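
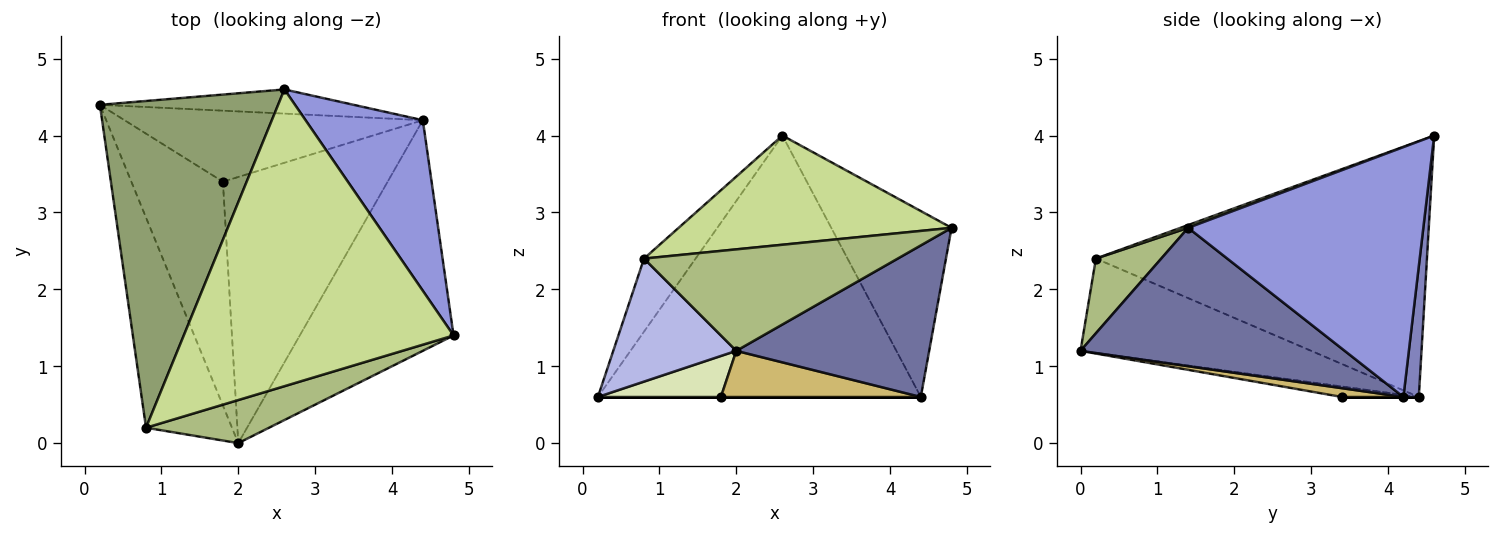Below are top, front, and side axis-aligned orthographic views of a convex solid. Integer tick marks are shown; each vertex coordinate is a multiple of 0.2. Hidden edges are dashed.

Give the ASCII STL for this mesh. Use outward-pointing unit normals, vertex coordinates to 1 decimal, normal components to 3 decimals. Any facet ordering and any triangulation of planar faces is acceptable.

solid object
 facet normal 0.601 -0.439 -0.668
  outer loop
   vertex 4.4 4.2 0.6
   vertex 4.8 1.4 2.8
   vertex 2.0 0.0 1.2
  endloop
 endfacet
 facet normal 0.047 0.995 -0.092
  outer loop
   vertex 4.4 4.2 0.6
   vertex 0.2 4.4 0.6
   vertex 2.6 4.6 4.0
  endloop
 endfacet
 facet normal 0.821 0.420 0.385
  outer loop
   vertex 4.4 4.2 0.6
   vertex 2.6 4.6 4.0
   vertex 4.8 1.4 2.8
  endloop
 endfacet
 facet normal -0.688 -0.367 -0.627
  outer loop
   vertex 0.8 0.2 2.4
   vertex 0.2 4.4 0.6
   vertex 2.0 0.0 1.2
  endloop
 endfacet
 facet normal -0.814 0.127 0.567
  outer loop
   vertex 0.8 0.2 2.4
   vertex 2.6 4.6 4.0
   vertex 0.2 4.4 0.6
  endloop
 endfacet
 facet normal 0.231 -0.896 0.380
  outer loop
   vertex 0.8 0.2 2.4
   vertex 2.0 0.0 1.2
   vertex 4.8 1.4 2.8
  endloop
 endfacet
 facet normal 0.010 -0.345 0.938
  outer loop
   vertex 0.8 0.2 2.4
   vertex 4.8 1.4 2.8
   vertex 2.6 4.6 4.0
  endloop
 endfacet
 facet normal -0.112 -0.179 -0.977
  outer loop
   vertex 1.8 3.4 0.6
   vertex 2.0 0.0 1.2
   vertex 0.2 4.4 0.6
  endloop
 endfacet
 facet normal 0.000 0.000 -1.000
  outer loop
   vertex 1.8 3.4 0.6
   vertex 0.2 4.4 0.6
   vertex 4.4 4.2 0.6
  endloop
 endfacet
 facet normal 0.052 -0.171 -0.984
  outer loop
   vertex 1.8 3.4 0.6
   vertex 4.4 4.2 0.6
   vertex 2.0 0.0 1.2
  endloop
 endfacet
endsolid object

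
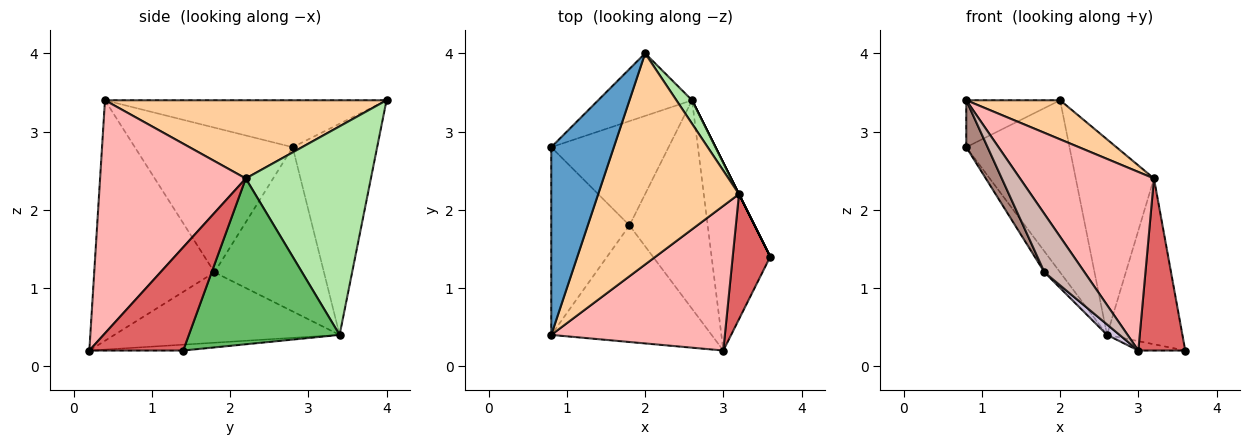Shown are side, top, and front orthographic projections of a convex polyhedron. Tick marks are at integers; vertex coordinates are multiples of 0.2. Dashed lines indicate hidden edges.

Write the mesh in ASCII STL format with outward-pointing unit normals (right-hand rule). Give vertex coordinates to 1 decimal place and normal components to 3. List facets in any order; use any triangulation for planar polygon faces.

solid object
 facet normal -0.588 0.196 0.784
  outer loop
   vertex 0.8 0.4 3.4
   vertex 2.0 4.0 3.4
   vertex 0.8 2.8 2.8
  endloop
 endfacet
 facet normal -0.610 0.745 -0.271
  outer loop
   vertex 2.6 3.4 0.4
   vertex 0.8 2.8 2.8
   vertex 2.0 4.0 3.4
  endloop
 endfacet
 facet normal -0.099 0.050 -0.994
  outer loop
   vertex 2.6 3.4 0.4
   vertex 3.6 1.4 0.2
   vertex 3.0 0.2 0.2
  endloop
 endfacet
 facet normal 0.479 -0.160 0.863
  outer loop
   vertex 3.2 2.2 2.4
   vertex 2.0 4.0 3.4
   vertex 0.8 0.4 3.4
  endloop
 endfacet
 facet normal 0.894 0.447 0.000
  outer loop
   vertex 3.2 2.2 2.4
   vertex 3.6 1.4 0.2
   vertex 2.6 3.4 0.4
  endloop
 endfacet
 facet normal 0.846 0.529 0.063
  outer loop
   vertex 3.2 2.2 2.4
   vertex 2.6 3.4 0.4
   vertex 2.0 4.0 3.4
  endloop
 endfacet
 facet normal 0.851 -0.425 0.309
  outer loop
   vertex 3.2 2.2 2.4
   vertex 3.0 0.2 0.2
   vertex 3.6 1.4 0.2
  endloop
 endfacet
 facet normal 0.645 -0.593 0.481
  outer loop
   vertex 3.2 2.2 2.4
   vertex 0.8 0.4 3.4
   vertex 3.0 0.2 0.2
  endloop
 endfacet
 facet normal -0.808 0.115 -0.577
  outer loop
   vertex 1.8 1.8 1.2
   vertex 0.8 2.8 2.8
   vertex 2.6 3.4 0.4
  endloop
 endfacet
 facet normal -0.669 -0.037 -0.743
  outer loop
   vertex 1.8 1.8 1.2
   vertex 2.6 3.4 0.4
   vertex 3.0 0.2 0.2
  endloop
 endfacet
 facet normal -0.874 -0.118 -0.472
  outer loop
   vertex 1.8 1.8 1.2
   vertex 0.8 0.4 3.4
   vertex 0.8 2.8 2.8
  endloop
 endfacet
 facet normal -0.802 -0.267 -0.535
  outer loop
   vertex 1.8 1.8 1.2
   vertex 3.0 0.2 0.2
   vertex 0.8 0.4 3.4
  endloop
 endfacet
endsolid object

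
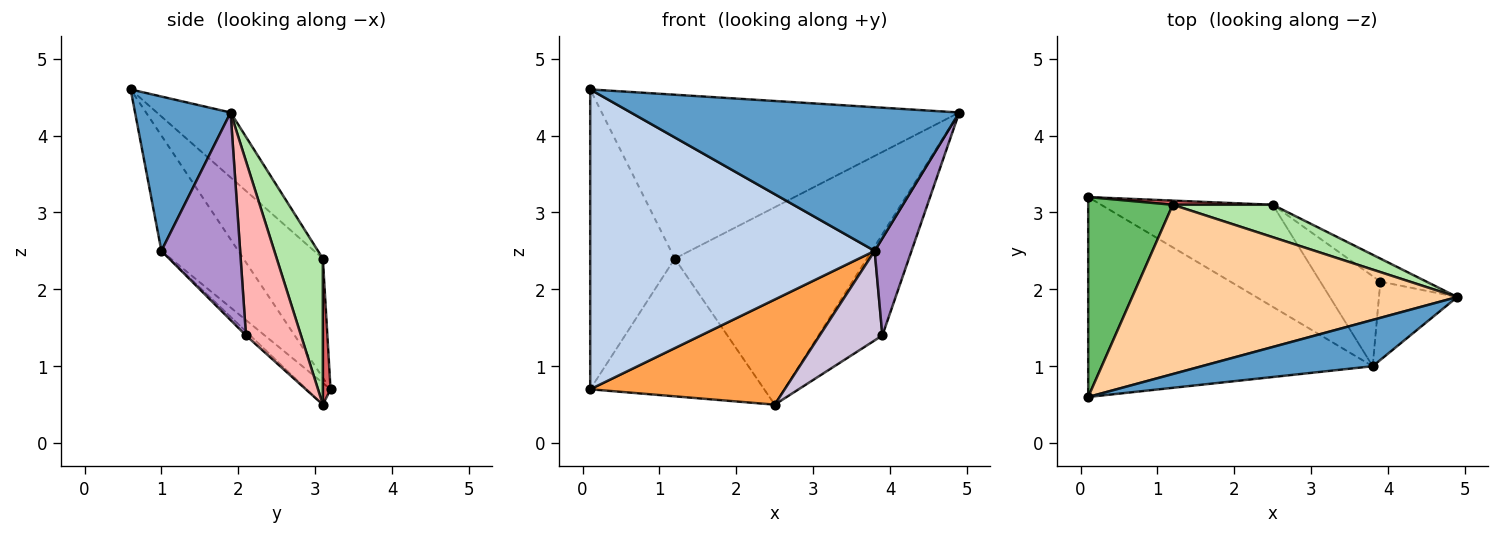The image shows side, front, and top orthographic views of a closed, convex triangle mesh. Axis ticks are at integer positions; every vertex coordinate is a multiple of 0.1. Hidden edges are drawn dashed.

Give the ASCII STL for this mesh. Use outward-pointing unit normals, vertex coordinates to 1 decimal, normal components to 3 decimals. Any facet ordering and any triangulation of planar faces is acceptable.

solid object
 facet normal 0.267 -0.917 0.296
  outer loop
   vertex 3.8 1.0 2.5
   vertex 4.9 1.9 4.3
   vertex 0.1 0.6 4.6
  endloop
 endfacet
 facet normal -0.219 -0.812 -0.541
  outer loop
   vertex 3.8 1.0 2.5
   vertex 0.1 0.6 4.6
   vertex 0.1 3.2 0.7
  endloop
 endfacet
 facet normal -0.088 -0.715 -0.694
  outer loop
   vertex 3.8 1.0 2.5
   vertex 0.1 3.2 0.7
   vertex 2.5 3.1 0.5
  endloop
 endfacet
 facet normal -0.142 0.688 0.711
  outer loop
   vertex 1.2 3.1 2.4
   vertex 0.1 0.6 4.6
   vertex 4.9 1.9 4.3
  endloop
 endfacet
 facet normal -0.616 0.656 0.437
  outer loop
   vertex 1.2 3.1 2.4
   vertex 0.1 3.2 0.7
   vertex 0.1 0.6 4.6
  endloop
 endfacet
 facet normal 0.230 0.960 0.158
  outer loop
   vertex 1.2 3.1 2.4
   vertex 4.9 1.9 4.3
   vertex 2.5 3.1 0.5
  endloop
 endfacet
 facet normal 0.044 0.999 0.030
  outer loop
   vertex 1.2 3.1 2.4
   vertex 2.5 3.1 0.5
   vertex 0.1 3.2 0.7
  endloop
 endfacet
 facet normal 0.643 0.747 -0.170
  outer loop
   vertex 3.9 2.1 1.4
   vertex 2.5 3.1 0.5
   vertex 4.9 1.9 4.3
  endloop
 endfacet
 facet normal 0.857 -0.401 -0.323
  outer loop
   vertex 3.9 2.1 1.4
   vertex 4.9 1.9 4.3
   vertex 3.8 1.0 2.5
  endloop
 endfacet
 facet normal -0.048 -0.704 -0.708
  outer loop
   vertex 3.9 2.1 1.4
   vertex 3.8 1.0 2.5
   vertex 2.5 3.1 0.5
  endloop
 endfacet
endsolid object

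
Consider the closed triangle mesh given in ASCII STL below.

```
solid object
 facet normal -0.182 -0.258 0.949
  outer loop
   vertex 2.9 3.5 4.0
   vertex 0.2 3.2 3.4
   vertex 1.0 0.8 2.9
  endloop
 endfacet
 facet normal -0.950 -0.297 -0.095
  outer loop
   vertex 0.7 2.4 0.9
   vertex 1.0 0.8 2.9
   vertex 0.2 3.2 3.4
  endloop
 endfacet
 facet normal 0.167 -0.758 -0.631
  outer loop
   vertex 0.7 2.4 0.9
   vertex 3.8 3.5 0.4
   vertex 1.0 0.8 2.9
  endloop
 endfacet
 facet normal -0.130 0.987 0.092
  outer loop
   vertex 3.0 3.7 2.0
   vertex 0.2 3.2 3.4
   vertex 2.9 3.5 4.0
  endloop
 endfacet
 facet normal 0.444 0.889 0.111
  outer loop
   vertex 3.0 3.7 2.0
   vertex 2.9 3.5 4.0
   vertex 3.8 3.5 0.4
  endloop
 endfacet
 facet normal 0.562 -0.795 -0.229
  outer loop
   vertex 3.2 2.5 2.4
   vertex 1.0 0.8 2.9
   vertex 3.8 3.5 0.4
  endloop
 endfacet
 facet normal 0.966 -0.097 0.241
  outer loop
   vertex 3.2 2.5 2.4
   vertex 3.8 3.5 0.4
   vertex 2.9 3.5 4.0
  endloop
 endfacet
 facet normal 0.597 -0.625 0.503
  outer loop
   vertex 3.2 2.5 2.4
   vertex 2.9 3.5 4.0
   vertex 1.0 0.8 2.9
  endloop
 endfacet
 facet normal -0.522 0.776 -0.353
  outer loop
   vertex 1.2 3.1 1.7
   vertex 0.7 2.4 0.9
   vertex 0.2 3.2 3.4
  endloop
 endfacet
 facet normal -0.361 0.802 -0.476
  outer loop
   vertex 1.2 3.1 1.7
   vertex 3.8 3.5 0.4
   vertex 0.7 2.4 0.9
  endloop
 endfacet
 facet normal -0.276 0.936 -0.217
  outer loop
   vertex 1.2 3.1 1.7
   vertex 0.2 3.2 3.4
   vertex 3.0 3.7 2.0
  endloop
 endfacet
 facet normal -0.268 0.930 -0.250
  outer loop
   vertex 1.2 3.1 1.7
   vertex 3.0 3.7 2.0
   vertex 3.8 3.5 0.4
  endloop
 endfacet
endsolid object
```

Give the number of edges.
18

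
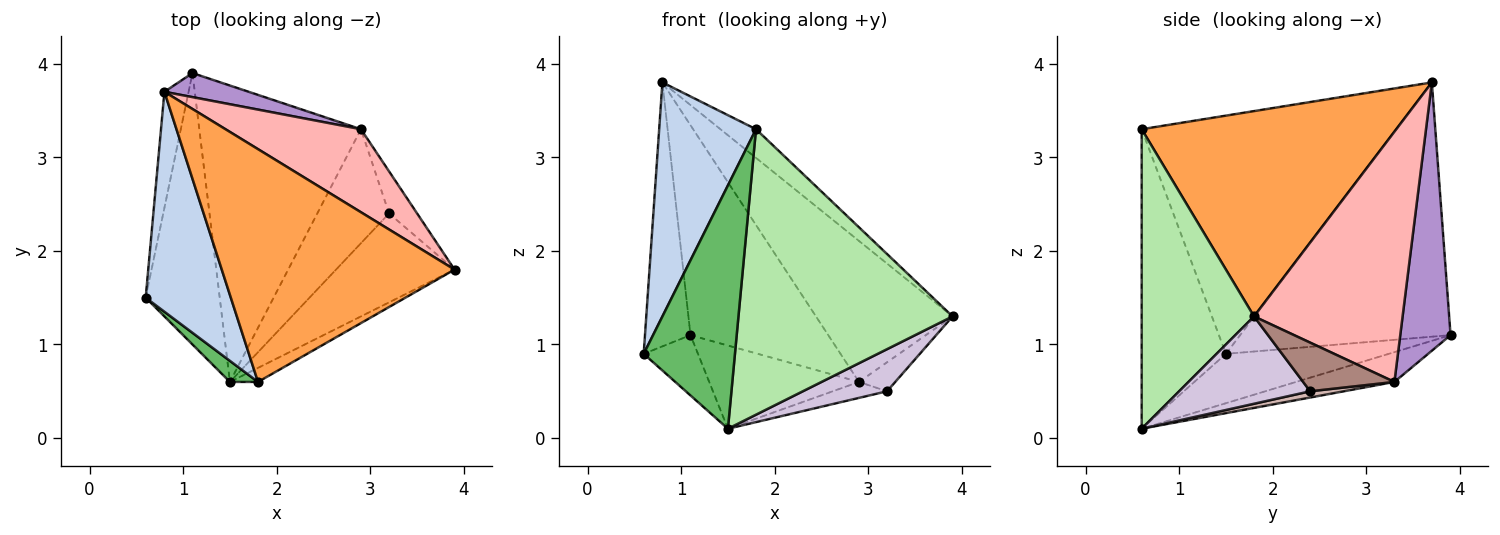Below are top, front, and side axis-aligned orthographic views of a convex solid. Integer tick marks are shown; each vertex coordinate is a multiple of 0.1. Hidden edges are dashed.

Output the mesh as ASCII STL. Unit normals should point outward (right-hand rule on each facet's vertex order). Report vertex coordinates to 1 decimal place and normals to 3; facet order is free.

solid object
 facet normal -0.973 0.210 -0.093
  outer loop
   vertex 0.8 3.7 3.8
   vertex 1.1 3.9 1.1
   vertex 0.6 1.5 0.9
  endloop
 endfacet
 facet normal -0.887 -0.337 0.317
  outer loop
   vertex 1.8 0.6 3.3
   vertex 0.8 3.7 3.8
   vertex 0.6 1.5 0.9
  endloop
 endfacet
 facet normal 0.659 0.092 0.747
  outer loop
   vertex 1.8 0.6 3.3
   vertex 3.9 1.8 1.3
   vertex 0.8 3.7 3.8
  endloop
 endfacet
 facet normal -0.545 0.182 -0.818
  outer loop
   vertex 1.5 0.6 0.1
   vertex 0.6 1.5 0.9
   vertex 1.1 3.9 1.1
  endloop
 endfacet
 facet normal -0.677 -0.733 0.063
  outer loop
   vertex 1.5 0.6 0.1
   vertex 1.8 0.6 3.3
   vertex 0.6 1.5 0.9
  endloop
 endfacet
 facet normal 0.464 -0.885 -0.044
  outer loop
   vertex 1.5 0.6 0.1
   vertex 3.9 1.8 1.3
   vertex 1.8 0.6 3.3
  endloop
 endfacet
 facet normal -0.175 0.266 -0.948
  outer loop
   vertex 2.9 3.3 0.6
   vertex 1.5 0.6 0.1
   vertex 1.1 3.9 1.1
  endloop
 endfacet
 facet normal 0.684 0.629 0.370
  outer loop
   vertex 2.9 3.3 0.6
   vertex 0.8 3.7 3.8
   vertex 3.9 1.8 1.3
  endloop
 endfacet
 facet normal 0.341 0.934 0.107
  outer loop
   vertex 2.9 3.3 0.6
   vertex 1.1 3.9 1.1
   vertex 0.8 3.7 3.8
  endloop
 endfacet
 facet normal 0.554 -0.356 -0.752
  outer loop
   vertex 3.2 2.4 0.5
   vertex 3.9 1.8 1.3
   vertex 1.5 0.6 0.1
  endloop
 endfacet
 facet normal 0.819 0.326 -0.473
  outer loop
   vertex 3.2 2.4 0.5
   vertex 2.9 3.3 0.6
   vertex 3.9 1.8 1.3
  endloop
 endfacet
 facet normal 0.086 0.138 -0.987
  outer loop
   vertex 3.2 2.4 0.5
   vertex 1.5 0.6 0.1
   vertex 2.9 3.3 0.6
  endloop
 endfacet
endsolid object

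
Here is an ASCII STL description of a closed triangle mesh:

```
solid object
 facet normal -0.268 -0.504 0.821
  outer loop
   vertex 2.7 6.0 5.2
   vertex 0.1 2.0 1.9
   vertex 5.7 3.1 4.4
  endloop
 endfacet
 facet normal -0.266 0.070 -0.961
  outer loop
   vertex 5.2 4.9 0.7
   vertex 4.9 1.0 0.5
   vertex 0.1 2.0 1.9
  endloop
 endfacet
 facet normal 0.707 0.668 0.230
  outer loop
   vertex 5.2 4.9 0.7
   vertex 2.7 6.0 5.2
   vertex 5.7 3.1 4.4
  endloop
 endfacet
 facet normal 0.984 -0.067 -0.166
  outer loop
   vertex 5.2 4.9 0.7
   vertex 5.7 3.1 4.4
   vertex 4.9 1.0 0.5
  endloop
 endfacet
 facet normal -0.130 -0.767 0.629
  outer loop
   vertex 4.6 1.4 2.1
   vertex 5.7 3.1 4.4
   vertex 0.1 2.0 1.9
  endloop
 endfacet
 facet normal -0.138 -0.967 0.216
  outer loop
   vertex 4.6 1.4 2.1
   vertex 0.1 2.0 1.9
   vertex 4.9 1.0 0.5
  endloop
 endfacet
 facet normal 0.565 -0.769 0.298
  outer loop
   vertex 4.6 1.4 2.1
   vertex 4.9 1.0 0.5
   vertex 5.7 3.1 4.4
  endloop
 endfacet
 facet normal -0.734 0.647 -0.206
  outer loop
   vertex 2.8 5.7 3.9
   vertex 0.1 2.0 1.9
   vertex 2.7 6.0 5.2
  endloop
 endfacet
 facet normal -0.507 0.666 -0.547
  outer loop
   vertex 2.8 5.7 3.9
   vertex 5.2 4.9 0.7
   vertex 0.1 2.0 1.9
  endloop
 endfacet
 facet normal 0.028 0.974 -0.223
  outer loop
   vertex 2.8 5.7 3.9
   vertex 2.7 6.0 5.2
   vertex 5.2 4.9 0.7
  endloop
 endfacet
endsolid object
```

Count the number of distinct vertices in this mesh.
7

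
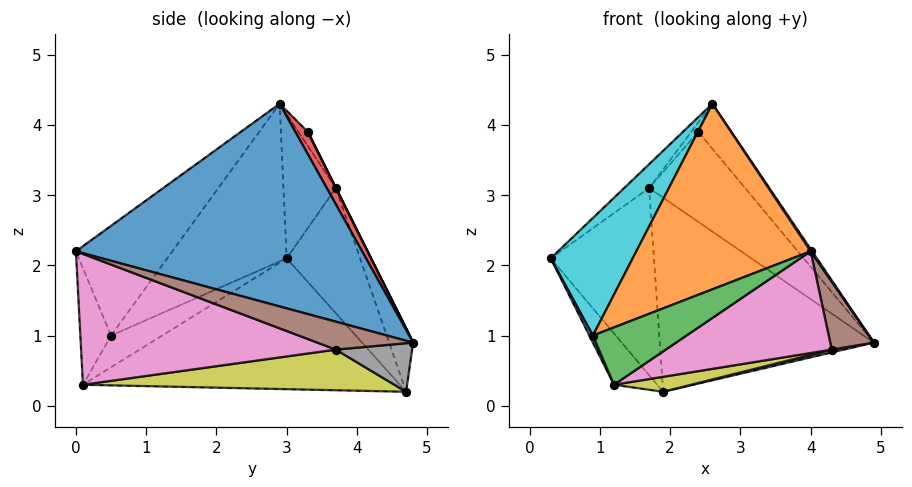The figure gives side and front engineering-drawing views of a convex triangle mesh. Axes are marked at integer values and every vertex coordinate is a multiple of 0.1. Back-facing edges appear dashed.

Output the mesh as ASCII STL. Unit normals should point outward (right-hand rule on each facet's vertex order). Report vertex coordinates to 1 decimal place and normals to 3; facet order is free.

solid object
 facet normal 0.829 -0.004 0.559
  outer loop
   vertex 2.6 2.9 4.3
   vertex 4.0 0.0 2.2
   vertex 4.9 4.8 0.9
  endloop
 endfacet
 facet normal -0.650 0.309 0.694
  outer loop
   vertex 1.7 3.7 3.1
   vertex 0.3 3.0 2.1
   vertex 2.6 2.9 4.3
  endloop
 endfacet
 facet normal -0.807 0.110 -0.581
  outer loop
   vertex 1.9 4.7 0.2
   vertex 1.2 0.1 0.3
   vertex 0.3 3.0 2.1
  endloop
 endfacet
 facet normal -0.563 0.792 0.234
  outer loop
   vertex 1.9 4.7 0.2
   vertex 0.3 3.0 2.1
   vertex 1.7 3.7 3.1
  endloop
 endfacet
 facet normal -0.106 0.942 0.318
  outer loop
   vertex 1.9 4.7 0.2
   vertex 1.7 3.7 3.1
   vertex 4.9 4.8 0.9
  endloop
 endfacet
 facet normal 0.676 -0.308 -0.669
  outer loop
   vertex 4.3 3.7 0.8
   vertex 4.9 4.8 0.9
   vertex 4.0 0.0 2.2
  endloop
 endfacet
 facet normal 0.520 -0.339 -0.784
  outer loop
   vertex 4.3 3.7 0.8
   vertex 4.0 0.0 2.2
   vertex 1.2 0.1 0.3
  endloop
 endfacet
 facet normal 0.228 -0.036 -0.973
  outer loop
   vertex 4.3 3.7 0.8
   vertex 1.9 4.7 0.2
   vertex 4.9 4.8 0.9
  endloop
 endfacet
 facet normal 0.221 -0.055 -0.974
  outer loop
   vertex 4.3 3.7 0.8
   vertex 1.2 0.1 0.3
   vertex 1.9 4.7 0.2
  endloop
 endfacet
 facet normal -0.632 -0.434 0.642
  outer loop
   vertex 0.9 0.5 1.0
   vertex 2.6 2.9 4.3
   vertex 0.3 3.0 2.1
  endloop
 endfacet
 facet normal -0.930 -0.064 -0.362
  outer loop
   vertex 0.9 0.5 1.0
   vertex 0.3 3.0 2.1
   vertex 1.2 0.1 0.3
  endloop
 endfacet
 facet normal -0.362 -0.655 0.663
  outer loop
   vertex 0.9 0.5 1.0
   vertex 4.0 0.0 2.2
   vertex 2.6 2.9 4.3
  endloop
 endfacet
 facet normal -0.288 -0.879 0.379
  outer loop
   vertex 0.9 0.5 1.0
   vertex 1.2 0.1 0.3
   vertex 4.0 0.0 2.2
  endloop
 endfacet
 facet normal 0.279 0.745 0.605
  outer loop
   vertex 2.4 3.3 3.9
   vertex 2.6 2.9 4.3
   vertex 4.9 4.8 0.9
  endloop
 endfacet
 facet normal 0.000 0.894 0.447
  outer loop
   vertex 2.4 3.3 3.9
   vertex 4.9 4.8 0.9
   vertex 1.7 3.7 3.1
  endloop
 endfacet
 facet normal -0.566 0.424 0.707
  outer loop
   vertex 2.4 3.3 3.9
   vertex 1.7 3.7 3.1
   vertex 2.6 2.9 4.3
  endloop
 endfacet
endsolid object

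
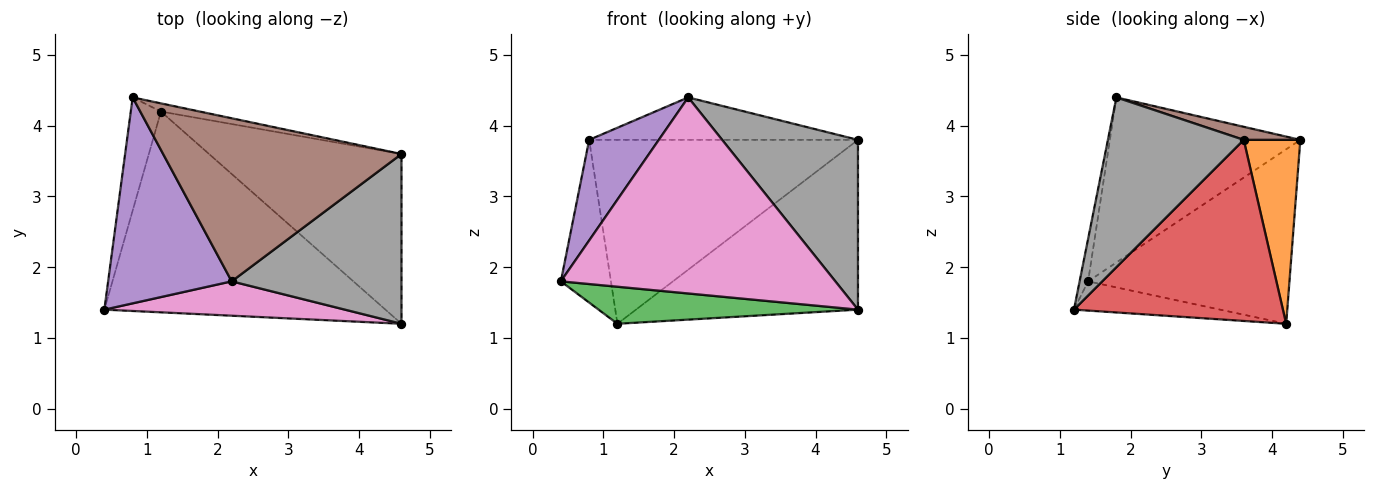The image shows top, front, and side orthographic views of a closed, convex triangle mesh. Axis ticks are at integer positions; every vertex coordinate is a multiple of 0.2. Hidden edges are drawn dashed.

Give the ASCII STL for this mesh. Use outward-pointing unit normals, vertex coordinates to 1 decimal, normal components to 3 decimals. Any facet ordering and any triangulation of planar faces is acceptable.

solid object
 facet normal -0.957 0.238 -0.166
  outer loop
   vertex 1.2 4.2 1.2
   vertex 0.4 1.4 1.8
   vertex 0.8 4.4 3.8
  endloop
 endfacet
 facet normal 0.206 0.978 -0.044
  outer loop
   vertex 1.2 4.2 1.2
   vertex 0.8 4.4 3.8
   vertex 4.6 3.6 3.8
  endloop
 endfacet
 facet normal -0.102 -0.181 -0.978
  outer loop
   vertex 4.6 1.2 1.4
   vertex 0.4 1.4 1.8
   vertex 1.2 4.2 1.2
  endloop
 endfacet
 facet normal 0.554 0.589 -0.589
  outer loop
   vertex 4.6 1.2 1.4
   vertex 1.2 4.2 1.2
   vertex 4.6 3.6 3.8
  endloop
 endfacet
 facet normal -0.768 -0.281 0.575
  outer loop
   vertex 2.2 1.8 4.4
   vertex 0.8 4.4 3.8
   vertex 0.4 1.4 1.8
  endloop
 endfacet
 facet normal 0.053 0.252 0.966
  outer loop
   vertex 2.2 1.8 4.4
   vertex 4.6 3.6 3.8
   vertex 0.8 4.4 3.8
  endloop
 endfacet
 facet normal -0.030 -0.985 0.173
  outer loop
   vertex 2.2 1.8 4.4
   vertex 0.4 1.4 1.8
   vertex 4.6 1.2 1.4
  endloop
 endfacet
 facet normal 0.577 -0.577 0.577
  outer loop
   vertex 2.2 1.8 4.4
   vertex 4.6 1.2 1.4
   vertex 4.6 3.6 3.8
  endloop
 endfacet
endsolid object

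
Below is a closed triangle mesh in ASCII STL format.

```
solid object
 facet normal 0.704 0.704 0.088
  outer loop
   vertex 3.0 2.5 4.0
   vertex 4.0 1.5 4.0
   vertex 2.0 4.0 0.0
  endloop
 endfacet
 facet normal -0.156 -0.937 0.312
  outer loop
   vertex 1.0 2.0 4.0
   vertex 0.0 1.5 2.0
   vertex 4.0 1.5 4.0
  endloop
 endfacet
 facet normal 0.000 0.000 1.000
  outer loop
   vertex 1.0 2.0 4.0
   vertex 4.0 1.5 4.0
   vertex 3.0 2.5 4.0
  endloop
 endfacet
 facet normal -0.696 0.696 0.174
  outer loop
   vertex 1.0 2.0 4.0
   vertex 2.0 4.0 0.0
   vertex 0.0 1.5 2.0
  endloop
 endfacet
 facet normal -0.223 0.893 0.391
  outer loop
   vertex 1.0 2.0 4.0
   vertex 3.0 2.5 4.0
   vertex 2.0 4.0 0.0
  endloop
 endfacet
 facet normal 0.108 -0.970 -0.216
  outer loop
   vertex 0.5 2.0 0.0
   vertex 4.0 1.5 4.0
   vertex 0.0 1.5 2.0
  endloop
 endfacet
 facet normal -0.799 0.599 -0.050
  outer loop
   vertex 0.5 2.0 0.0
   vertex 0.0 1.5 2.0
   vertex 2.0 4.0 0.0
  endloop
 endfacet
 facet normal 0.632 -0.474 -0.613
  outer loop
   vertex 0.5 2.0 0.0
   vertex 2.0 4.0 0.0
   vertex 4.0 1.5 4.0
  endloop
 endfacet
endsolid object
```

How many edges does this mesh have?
12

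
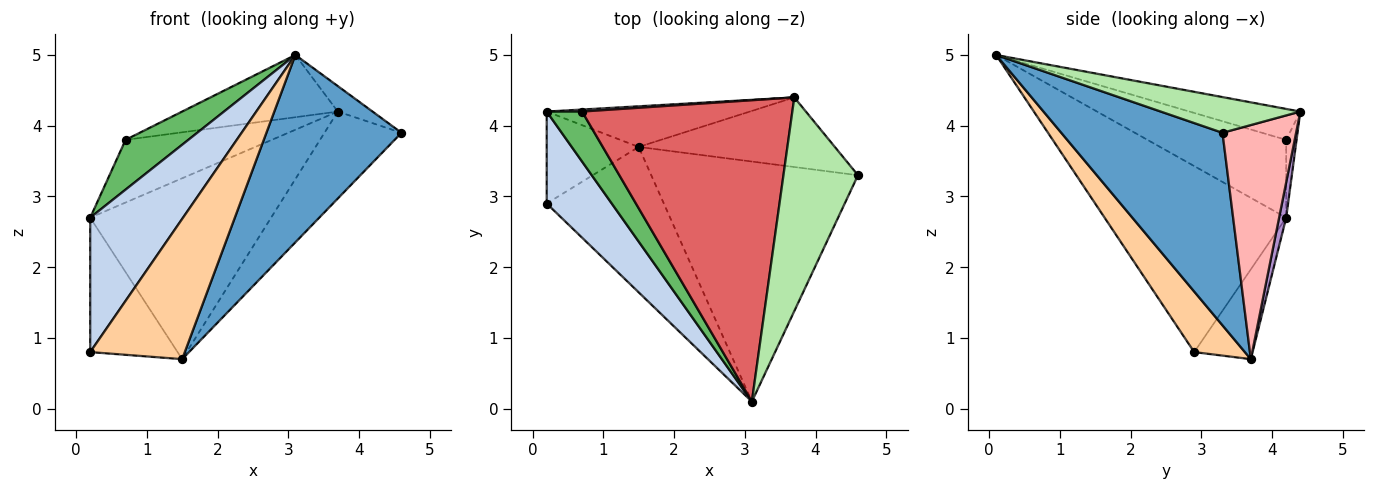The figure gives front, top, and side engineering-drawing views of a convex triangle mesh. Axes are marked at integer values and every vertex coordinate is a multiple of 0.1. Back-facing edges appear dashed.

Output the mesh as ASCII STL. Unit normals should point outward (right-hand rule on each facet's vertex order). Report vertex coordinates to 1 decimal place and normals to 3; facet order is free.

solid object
 facet normal 0.592 -0.496 -0.635
  outer loop
   vertex 1.5 3.7 0.7
   vertex 4.6 3.3 3.9
   vertex 3.1 0.1 5.0
  endloop
 endfacet
 facet normal -0.850 -0.435 0.297
  outer loop
   vertex 0.2 2.9 0.8
   vertex 3.1 0.1 5.0
   vertex 0.2 4.2 2.7
  endloop
 endfacet
 facet normal -0.483 0.723 -0.495
  outer loop
   vertex 0.2 2.9 0.8
   vertex 0.2 4.2 2.7
   vertex 1.5 3.7 0.7
  endloop
 endfacet
 facet normal 0.349 -0.651 -0.675
  outer loop
   vertex 0.2 2.9 0.8
   vertex 1.5 3.7 0.7
   vertex 3.1 0.1 5.0
  endloop
 endfacet
 facet normal -0.842 -0.381 0.383
  outer loop
   vertex 0.7 4.2 3.8
   vertex 0.2 4.2 2.7
   vertex 3.1 0.1 5.0
  endloop
 endfacet
 facet normal 0.430 0.107 0.897
  outer loop
   vertex 3.7 4.4 4.2
   vertex 3.1 0.1 5.0
   vertex 4.6 3.3 3.9
  endloop
 endfacet
 facet normal -0.143 0.200 0.969
  outer loop
   vertex 3.7 4.4 4.2
   vertex 0.7 4.2 3.8
   vertex 3.1 0.1 5.0
  endloop
 endfacet
 facet normal 0.598 0.626 -0.501
  outer loop
   vertex 3.7 4.4 4.2
   vertex 4.6 3.3 3.9
   vertex 1.5 3.7 0.7
  endloop
 endfacet
 facet normal 0.038 0.975 -0.219
  outer loop
   vertex 3.7 4.4 4.2
   vertex 1.5 3.7 0.7
   vertex 0.2 4.2 2.7
  endloop
 endfacet
 facet normal -0.071 0.997 0.032
  outer loop
   vertex 3.7 4.4 4.2
   vertex 0.2 4.2 2.7
   vertex 0.7 4.2 3.8
  endloop
 endfacet
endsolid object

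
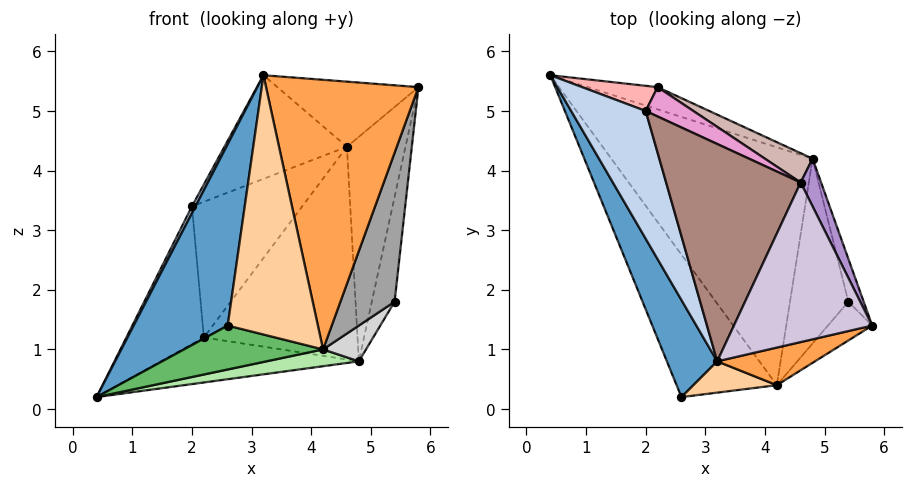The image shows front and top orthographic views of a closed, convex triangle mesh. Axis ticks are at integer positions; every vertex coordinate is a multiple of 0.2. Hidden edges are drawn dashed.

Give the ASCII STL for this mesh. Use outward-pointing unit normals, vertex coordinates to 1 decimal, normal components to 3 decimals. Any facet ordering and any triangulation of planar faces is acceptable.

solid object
 facet normal -0.924 -0.337 0.180
  outer loop
   vertex 3.2 0.8 5.6
   vertex 0.4 5.6 0.2
   vertex 2.6 0.2 1.4
  endloop
 endfacet
 facet normal -0.896 -0.024 0.444
  outer loop
   vertex 2.0 5.0 3.4
   vertex 0.4 5.6 0.2
   vertex 3.2 0.8 5.6
  endloop
 endfacet
 facet normal 0.233 -0.963 0.134
  outer loop
   vertex 4.2 0.4 1.0
   vertex 5.8 1.4 5.4
   vertex 3.2 0.8 5.6
  endloop
 endfacet
 facet normal 0.152 -0.981 0.118
  outer loop
   vertex 4.2 0.4 1.0
   vertex 3.2 0.8 5.6
   vertex 2.6 0.2 1.4
  endloop
 endfacet
 facet normal -0.198 -0.289 -0.937
  outer loop
   vertex 4.2 0.4 1.0
   vertex 2.6 0.2 1.4
   vertex 0.4 5.6 0.2
  endloop
 endfacet
 facet normal 0.113 -0.070 -0.991
  outer loop
   vertex 4.2 0.4 1.0
   vertex 0.4 5.6 0.2
   vertex 4.8 4.2 0.8
  endloop
 endfacet
 facet normal 0.327 0.847 -0.419
  outer loop
   vertex 2.2 5.4 1.2
   vertex 4.8 4.2 0.8
   vertex 0.4 5.6 0.2
  endloop
 endfacet
 facet normal 0.009 0.984 0.180
  outer loop
   vertex 2.2 5.4 1.2
   vertex 0.4 5.6 0.2
   vertex 2.0 5.0 3.4
  endloop
 endfacet
 facet normal 0.872 0.478 0.102
  outer loop
   vertex 4.6 3.8 4.4
   vertex 5.8 1.4 5.4
   vertex 4.8 4.2 0.8
  endloop
 endfacet
 facet normal -0.016 0.378 0.926
  outer loop
   vertex 4.6 3.8 4.4
   vertex 3.2 0.8 5.6
   vertex 5.8 1.4 5.4
  endloop
 endfacet
 facet normal -0.147 0.426 0.893
  outer loop
   vertex 4.6 3.8 4.4
   vertex 2.0 5.0 3.4
   vertex 3.2 0.8 5.6
  endloop
 endfacet
 facet normal 0.431 0.894 0.123
  outer loop
   vertex 4.6 3.8 4.4
   vertex 4.8 4.2 0.8
   vertex 2.2 5.4 1.2
  endloop
 endfacet
 facet normal 0.347 0.917 0.198
  outer loop
   vertex 4.6 3.8 4.4
   vertex 2.2 5.4 1.2
   vertex 2.0 5.0 3.4
  endloop
 endfacet
 facet normal 0.974 0.208 -0.085
  outer loop
   vertex 5.4 1.8 1.8
   vertex 4.8 4.2 0.8
   vertex 5.8 1.4 5.4
  endloop
 endfacet
 facet normal 0.792 -0.591 -0.154
  outer loop
   vertex 5.4 1.8 1.8
   vertex 5.8 1.4 5.4
   vertex 4.2 0.4 1.0
  endloop
 endfacet
 facet normal 0.659 -0.143 -0.738
  outer loop
   vertex 5.4 1.8 1.8
   vertex 4.2 0.4 1.0
   vertex 4.8 4.2 0.8
  endloop
 endfacet
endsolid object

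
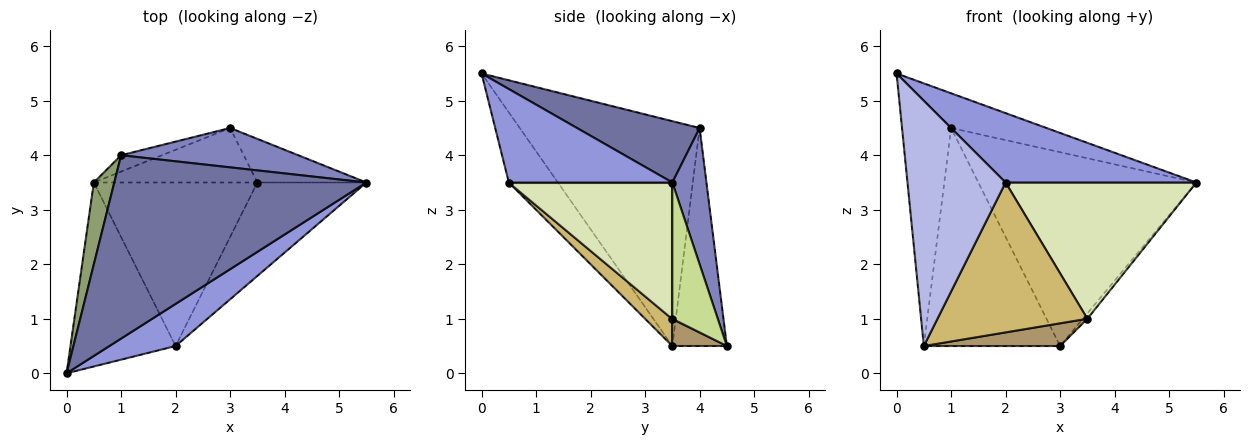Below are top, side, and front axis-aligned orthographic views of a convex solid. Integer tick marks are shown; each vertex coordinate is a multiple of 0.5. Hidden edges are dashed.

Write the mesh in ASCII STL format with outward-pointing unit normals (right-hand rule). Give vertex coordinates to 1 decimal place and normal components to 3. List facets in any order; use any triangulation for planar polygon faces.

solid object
 facet normal 0.232 0.181 0.956
  outer loop
   vertex 1.0 4.0 4.5
   vertex 0.0 0.0 5.5
   vertex 5.5 3.5 3.5
  endloop
 endfacet
 facet normal 0.151 0.969 0.197
  outer loop
   vertex 1.0 4.0 4.5
   vertex 5.5 3.5 3.5
   vertex 3.0 4.5 0.5
  endloop
 endfacet
 facet normal 0.591 -0.690 0.419
  outer loop
   vertex 2.0 0.5 3.5
   vertex 5.5 3.5 3.5
   vertex 0.0 0.0 5.5
  endloop
 endfacet
 facet normal -0.371 -0.743 -0.557
  outer loop
   vertex 0.5 3.5 0.5
   vertex 2.0 0.5 3.5
   vertex 0.0 0.0 5.5
  endloop
 endfacet
 facet normal -0.961 0.262 0.087
  outer loop
   vertex 0.5 3.5 0.5
   vertex 0.0 0.0 5.5
   vertex 1.0 4.0 4.5
  endloop
 endfacet
 facet normal -0.370 0.926 -0.069
  outer loop
   vertex 0.5 3.5 0.5
   vertex 1.0 4.0 4.5
   vertex 3.0 4.5 0.5
  endloop
 endfacet
 facet normal 0.778 0.078 -0.623
  outer loop
   vertex 3.5 3.5 1.0
   vertex 3.0 4.5 0.5
   vertex 5.5 3.5 3.5
  endloop
 endfacet
 facet normal 0.577 -0.673 -0.462
  outer loop
   vertex 3.5 3.5 1.0
   vertex 5.5 3.5 3.5
   vertex 2.0 0.5 3.5
  endloop
 endfacet
 facet normal 0.152 -0.380 -0.912
  outer loop
   vertex 3.5 3.5 1.0
   vertex 0.5 3.5 0.5
   vertex 3.0 4.5 0.5
  endloop
 endfacet
 facet normal 0.122 -0.671 -0.732
  outer loop
   vertex 3.5 3.5 1.0
   vertex 2.0 0.5 3.5
   vertex 0.5 3.5 0.5
  endloop
 endfacet
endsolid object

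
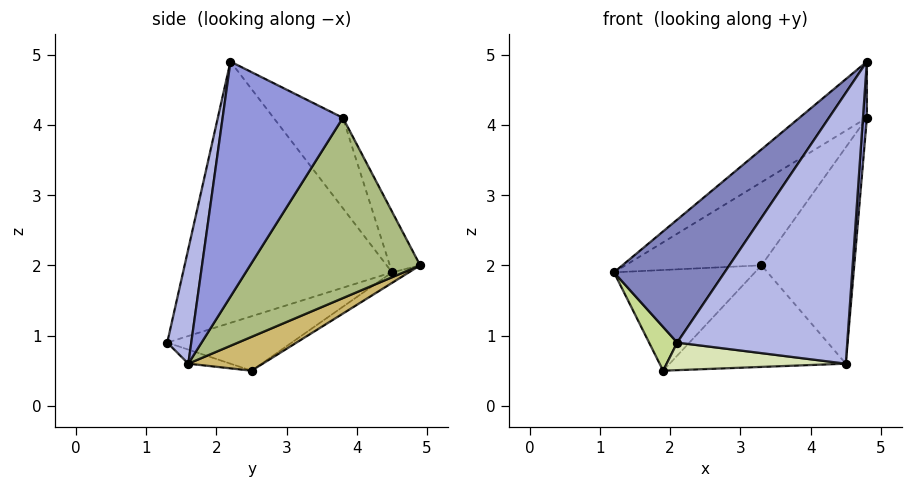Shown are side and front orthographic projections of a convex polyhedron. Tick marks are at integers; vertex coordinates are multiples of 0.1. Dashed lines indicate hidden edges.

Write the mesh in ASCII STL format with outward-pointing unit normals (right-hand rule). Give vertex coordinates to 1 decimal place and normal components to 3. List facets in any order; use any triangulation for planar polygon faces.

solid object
 facet normal -0.418 0.406 0.813
  outer loop
   vertex 4.8 2.2 4.9
   vertex 4.8 3.8 4.1
   vertex 1.2 4.5 1.9
  endloop
 endfacet
 facet normal -0.723 -0.383 0.574
  outer loop
   vertex 4.8 2.2 4.9
   vertex 1.2 4.5 1.9
   vertex 2.1 1.3 0.9
  endloop
 endfacet
 facet normal 0.997 -0.033 -0.065
  outer loop
   vertex 4.5 1.6 0.6
   vertex 4.8 3.8 4.1
   vertex 4.8 2.2 4.9
  endloop
 endfacet
 facet normal 0.139 -0.982 0.127
  outer loop
   vertex 4.5 1.6 0.6
   vertex 4.8 2.2 4.9
   vertex 2.1 1.3 0.9
  endloop
 endfacet
 facet normal -0.181 0.812 0.555
  outer loop
   vertex 3.3 4.9 2.0
   vertex 1.2 4.5 1.9
   vertex 4.8 3.8 4.1
  endloop
 endfacet
 facet normal 0.822 0.448 -0.352
  outer loop
   vertex 3.3 4.9 2.0
   vertex 4.8 3.8 4.1
   vertex 4.5 1.6 0.6
  endloop
 endfacet
 facet normal -0.961 -0.217 -0.171
  outer loop
   vertex 1.9 2.5 0.5
   vertex 2.1 1.3 0.9
   vertex 1.2 4.5 1.9
  endloop
 endfacet
 facet normal -0.077 -0.327 -0.942
  outer loop
   vertex 1.9 2.5 0.5
   vertex 4.5 1.6 0.6
   vertex 2.1 1.3 0.9
  endloop
 endfacet
 facet normal -0.067 0.556 -0.828
  outer loop
   vertex 1.9 2.5 0.5
   vertex 1.2 4.5 1.9
   vertex 3.3 4.9 2.0
  endloop
 endfacet
 facet normal 0.186 0.440 -0.878
  outer loop
   vertex 1.9 2.5 0.5
   vertex 3.3 4.9 2.0
   vertex 4.5 1.6 0.6
  endloop
 endfacet
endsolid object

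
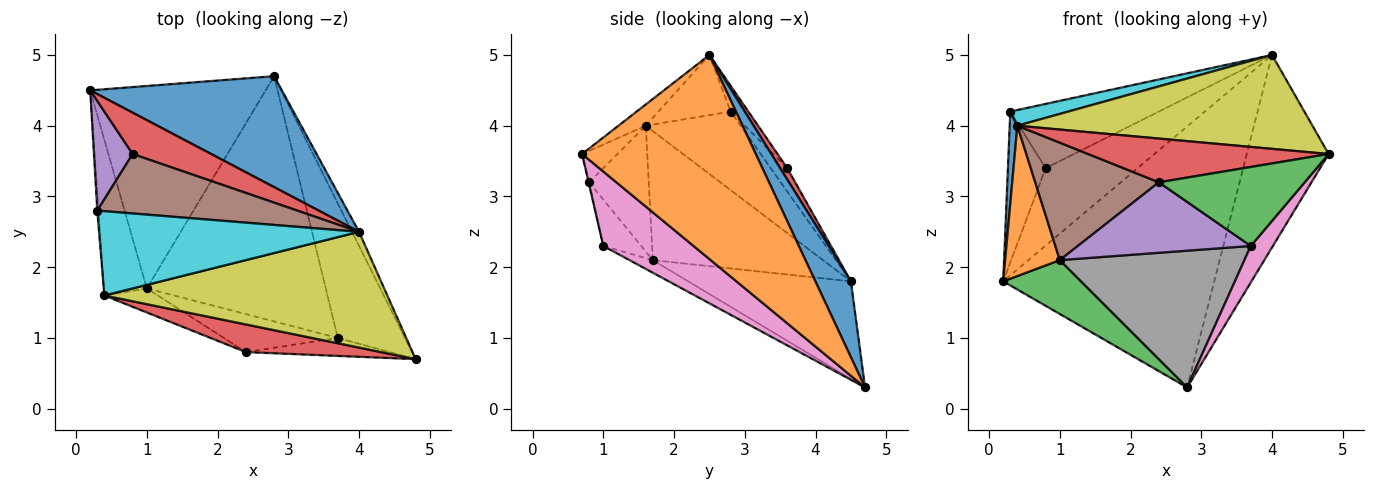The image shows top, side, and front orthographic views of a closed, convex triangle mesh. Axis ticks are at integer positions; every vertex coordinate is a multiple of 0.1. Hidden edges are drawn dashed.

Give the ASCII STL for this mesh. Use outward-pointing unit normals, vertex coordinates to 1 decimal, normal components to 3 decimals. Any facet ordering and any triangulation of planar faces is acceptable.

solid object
 facet normal 0.153 0.909 0.387
  outer loop
   vertex 4.0 2.5 5.0
   vertex 2.8 4.7 0.3
   vertex 0.2 4.5 1.8
  endloop
 endfacet
 facet normal 0.904 0.426 -0.031
  outer loop
   vertex 4.0 2.5 5.0
   vertex 4.8 0.7 3.6
   vertex 2.8 4.7 0.3
  endloop
 endfacet
 facet normal -0.474 -0.227 -0.851
  outer loop
   vertex 1.0 1.7 2.1
   vertex 0.2 4.5 1.8
   vertex 2.8 4.7 0.3
  endloop
 endfacet
 facet normal 0.068 0.880 0.470
  outer loop
   vertex 0.8 3.6 3.4
   vertex 4.0 2.5 5.0
   vertex 0.2 4.5 1.8
  endloop
 endfacet
 facet normal -0.334 0.763 0.554
  outer loop
   vertex 0.8 3.6 3.4
   vertex 0.2 4.5 1.8
   vertex 0.3 2.8 4.2
  endloop
 endfacet
 facet normal -0.087 0.731 0.677
  outer loop
   vertex 0.8 3.6 3.4
   vertex 0.3 2.8 4.2
   vertex 4.0 2.5 5.0
  endloop
 endfacet
 facet normal 0.730 -0.179 -0.659
  outer loop
   vertex 3.7 1.0 2.3
   vertex 2.8 4.7 0.3
   vertex 4.8 0.7 3.6
  endloop
 endfacet
 facet normal -0.061 -0.486 -0.872
  outer loop
   vertex 3.7 1.0 2.3
   vertex 1.0 1.7 2.1
   vertex 2.8 4.7 0.3
  endloop
 endfacet
 facet normal -0.058 -0.629 0.775
  outer loop
   vertex 0.4 1.6 4.0
   vertex 4.8 0.7 3.6
   vertex 4.0 2.5 5.0
  endloop
 endfacet
 facet normal -0.222 -0.178 0.959
  outer loop
   vertex 0.4 1.6 4.0
   vertex 4.0 2.5 5.0
   vertex 0.3 2.8 4.2
  endloop
 endfacet
 facet normal -0.997 -0.080 -0.015
  outer loop
   vertex 0.4 1.6 4.0
   vertex 0.3 2.8 4.2
   vertex 0.2 4.5 1.8
  endloop
 endfacet
 facet normal -0.908 -0.292 -0.302
  outer loop
   vertex 0.4 1.6 4.0
   vertex 0.2 4.5 1.8
   vertex 1.0 1.7 2.1
  endloop
 endfacet
 facet normal -0.004 -0.975 -0.222
  outer loop
   vertex 2.4 0.8 3.2
   vertex 3.7 1.0 2.3
   vertex 4.8 0.7 3.6
  endloop
 endfacet
 facet normal -0.123 -0.839 0.530
  outer loop
   vertex 2.4 0.8 3.2
   vertex 4.8 0.7 3.6
   vertex 0.4 1.6 4.0
  endloop
 endfacet
 facet normal -0.190 -0.864 -0.466
  outer loop
   vertex 2.4 0.8 3.2
   vertex 1.0 1.7 2.1
   vertex 3.7 1.0 2.3
  endloop
 endfacet
 facet normal -0.427 -0.886 -0.181
  outer loop
   vertex 2.4 0.8 3.2
   vertex 0.4 1.6 4.0
   vertex 1.0 1.7 2.1
  endloop
 endfacet
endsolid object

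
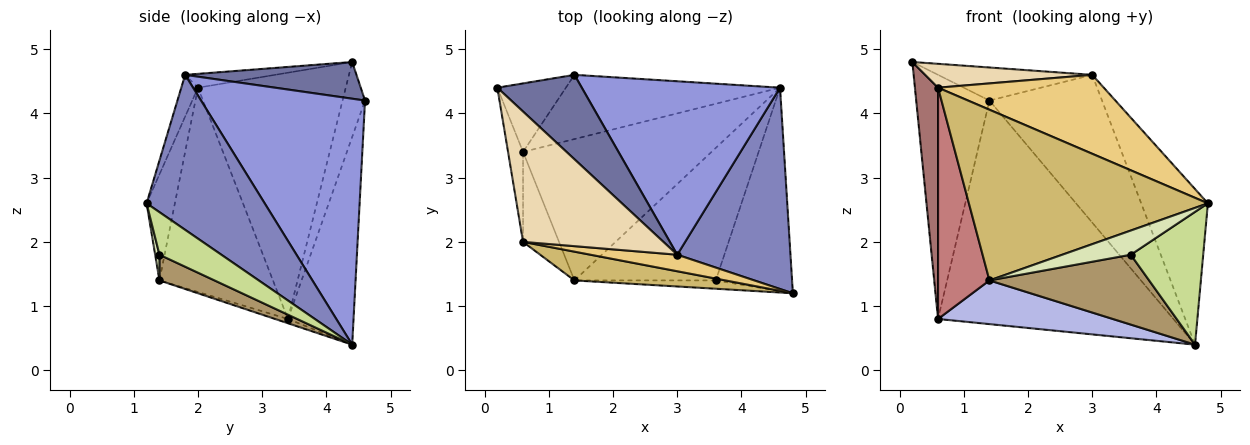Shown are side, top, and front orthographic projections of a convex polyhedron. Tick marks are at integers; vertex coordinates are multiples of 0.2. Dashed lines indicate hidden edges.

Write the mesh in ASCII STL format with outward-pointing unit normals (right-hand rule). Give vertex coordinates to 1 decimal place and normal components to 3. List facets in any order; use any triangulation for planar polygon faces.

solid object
 facet normal 0.375 0.338 0.863
  outer loop
   vertex 3.0 1.8 4.6
   vertex 1.4 4.6 4.2
   vertex 0.2 4.4 4.8
  endloop
 endfacet
 facet normal 0.735 0.415 0.537
  outer loop
   vertex 3.0 1.8 4.6
   vertex 4.8 1.2 2.6
   vertex 4.6 4.4 0.4
  endloop
 endfacet
 facet normal 0.687 0.471 0.553
  outer loop
   vertex 3.0 1.8 4.6
   vertex 4.6 4.4 0.4
   vertex 1.4 4.6 4.2
  endloop
 endfacet
 facet normal -0.022 -0.295 -0.955
  outer loop
   vertex 0.6 3.4 0.8
   vertex 4.6 4.4 0.4
   vertex 1.4 1.4 1.4
  endloop
 endfacet
 facet normal -0.283 0.923 -0.259
  outer loop
   vertex 0.6 3.4 0.8
   vertex 0.2 4.4 4.8
   vertex 1.4 4.6 4.2
  endloop
 endfacet
 facet normal -0.259 0.928 -0.267
  outer loop
   vertex 0.6 3.4 0.8
   vertex 1.4 4.6 4.2
   vertex 4.6 4.4 0.4
  endloop
 endfacet
 facet normal 0.423 -0.495 -0.759
  outer loop
   vertex 3.6 1.4 1.8
   vertex 4.6 4.4 0.4
   vertex 4.8 1.2 2.6
  endloop
 endfacet
 facet normal 0.059 -0.944 -0.325
  outer loop
   vertex 3.6 1.4 1.8
   vertex 4.8 1.2 2.6
   vertex 1.4 1.4 1.4
  endloop
 endfacet
 facet normal 0.159 -0.460 -0.873
  outer loop
   vertex 3.6 1.4 1.8
   vertex 1.4 1.4 1.4
   vertex 4.6 4.4 0.4
  endloop
 endfacet
 facet normal -0.116 -0.979 0.165
  outer loop
   vertex 0.6 2.0 4.4
   vertex 1.4 1.4 1.4
   vertex 4.8 1.2 2.6
  endloop
 endfacet
 facet normal -0.098 -0.974 0.204
  outer loop
   vertex 0.6 2.0 4.4
   vertex 4.8 1.2 2.6
   vertex 3.0 1.8 4.6
  endloop
 endfacet
 facet normal -0.097 -0.179 0.979
  outer loop
   vertex 0.6 2.0 4.4
   vertex 3.0 1.8 4.6
   vertex 0.2 4.4 4.8
  endloop
 endfacet
 facet normal -0.986 -0.154 -0.060
  outer loop
   vertex 0.6 2.0 4.4
   vertex 0.2 4.4 4.8
   vertex 0.6 3.4 0.8
  endloop
 endfacet
 facet normal -0.899 -0.407 -0.158
  outer loop
   vertex 0.6 2.0 4.4
   vertex 0.6 3.4 0.8
   vertex 1.4 1.4 1.4
  endloop
 endfacet
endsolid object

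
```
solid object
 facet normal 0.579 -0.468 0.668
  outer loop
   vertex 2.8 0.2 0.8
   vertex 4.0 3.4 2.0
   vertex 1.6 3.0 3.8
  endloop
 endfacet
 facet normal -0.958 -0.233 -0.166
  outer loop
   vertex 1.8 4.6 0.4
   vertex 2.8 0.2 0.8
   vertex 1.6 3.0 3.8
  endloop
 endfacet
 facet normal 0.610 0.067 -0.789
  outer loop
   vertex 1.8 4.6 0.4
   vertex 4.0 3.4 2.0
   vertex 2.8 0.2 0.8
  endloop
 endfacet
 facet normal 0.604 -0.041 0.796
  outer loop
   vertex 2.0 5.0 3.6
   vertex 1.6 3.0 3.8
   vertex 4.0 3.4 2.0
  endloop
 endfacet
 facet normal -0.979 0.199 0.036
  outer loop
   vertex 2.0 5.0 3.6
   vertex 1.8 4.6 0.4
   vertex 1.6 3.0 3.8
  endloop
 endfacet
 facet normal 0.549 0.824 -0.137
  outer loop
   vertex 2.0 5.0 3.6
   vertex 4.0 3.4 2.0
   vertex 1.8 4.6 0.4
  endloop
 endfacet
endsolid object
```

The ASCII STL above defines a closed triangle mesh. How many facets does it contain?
6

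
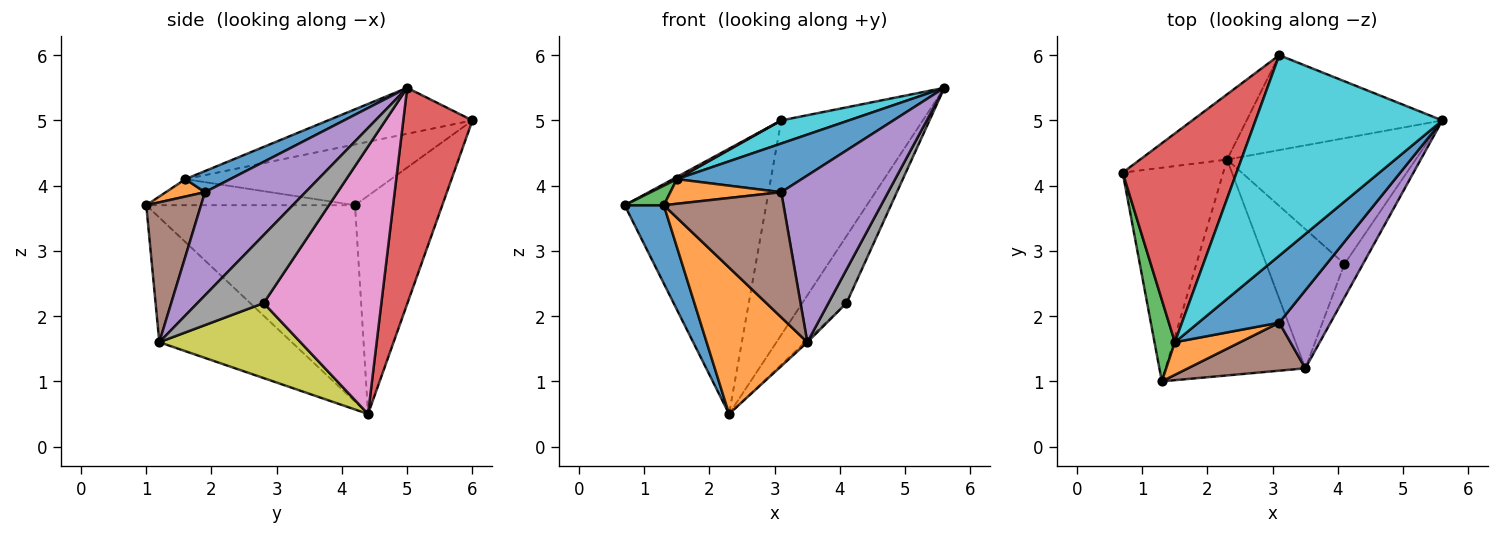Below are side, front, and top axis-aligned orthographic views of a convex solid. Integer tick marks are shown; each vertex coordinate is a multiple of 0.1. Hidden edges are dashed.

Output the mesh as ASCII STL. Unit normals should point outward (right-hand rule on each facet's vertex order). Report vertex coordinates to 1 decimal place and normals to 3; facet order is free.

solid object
 facet normal -0.878 -0.165 -0.449
  outer loop
   vertex 2.3 4.4 0.5
   vertex 1.3 1.0 3.7
   vertex 0.7 4.2 3.7
  endloop
 endfacet
 facet normal -0.594 -0.452 -0.666
  outer loop
   vertex 3.5 1.2 1.6
   vertex 1.3 1.0 3.7
   vertex 2.3 4.4 0.5
  endloop
 endfacet
 facet normal -0.514 0.833 -0.205
  outer loop
   vertex 3.1 6.0 5.0
   vertex 2.3 4.4 0.5
   vertex 0.7 4.2 3.7
  endloop
 endfacet
 facet normal 0.408 0.835 -0.369
  outer loop
   vertex 3.1 6.0 5.0
   vertex 5.6 5.0 5.5
   vertex 2.3 4.4 0.5
  endloop
 endfacet
 facet normal 0.648 -0.689 0.323
  outer loop
   vertex 3.1 1.9 3.9
   vertex 3.5 1.2 1.6
   vertex 5.6 5.0 5.5
  endloop
 endfacet
 facet normal 0.393 -0.859 0.330
  outer loop
   vertex 3.1 1.9 3.9
   vertex 1.3 1.0 3.7
   vertex 3.5 1.2 1.6
  endloop
 endfacet
 facet normal 0.781 0.294 -0.551
  outer loop
   vertex 4.1 2.8 2.2
   vertex 2.3 4.4 0.5
   vertex 5.6 5.0 5.5
  endloop
 endfacet
 facet normal 0.933 -0.254 -0.254
  outer loop
   vertex 4.1 2.8 2.2
   vertex 5.6 5.0 5.5
   vertex 3.5 1.2 1.6
  endloop
 endfacet
 facet normal 0.692 0.011 -0.722
  outer loop
   vertex 4.1 2.8 2.2
   vertex 3.5 1.2 1.6
   vertex 2.3 4.4 0.5
  endloop
 endfacet
 facet normal -0.237 -0.111 0.965
  outer loop
   vertex 1.5 1.6 4.1
   vertex 5.6 5.0 5.5
   vertex 3.1 6.0 5.0
  endloop
 endfacet
 facet normal 0.207 -0.575 0.791
  outer loop
   vertex 1.5 1.6 4.1
   vertex 3.1 1.9 3.9
   vertex 5.6 5.0 5.5
  endloop
 endfacet
 facet normal 0.208 -0.590 0.780
  outer loop
   vertex 1.5 1.6 4.1
   vertex 1.3 1.0 3.7
   vertex 3.1 1.9 3.9
  endloop
 endfacet
 facet normal -0.780 -0.146 0.609
  outer loop
   vertex 1.5 1.6 4.1
   vertex 0.7 4.2 3.7
   vertex 1.3 1.0 3.7
  endloop
 endfacet
 facet normal -0.471 -0.009 0.882
  outer loop
   vertex 1.5 1.6 4.1
   vertex 3.1 6.0 5.0
   vertex 0.7 4.2 3.7
  endloop
 endfacet
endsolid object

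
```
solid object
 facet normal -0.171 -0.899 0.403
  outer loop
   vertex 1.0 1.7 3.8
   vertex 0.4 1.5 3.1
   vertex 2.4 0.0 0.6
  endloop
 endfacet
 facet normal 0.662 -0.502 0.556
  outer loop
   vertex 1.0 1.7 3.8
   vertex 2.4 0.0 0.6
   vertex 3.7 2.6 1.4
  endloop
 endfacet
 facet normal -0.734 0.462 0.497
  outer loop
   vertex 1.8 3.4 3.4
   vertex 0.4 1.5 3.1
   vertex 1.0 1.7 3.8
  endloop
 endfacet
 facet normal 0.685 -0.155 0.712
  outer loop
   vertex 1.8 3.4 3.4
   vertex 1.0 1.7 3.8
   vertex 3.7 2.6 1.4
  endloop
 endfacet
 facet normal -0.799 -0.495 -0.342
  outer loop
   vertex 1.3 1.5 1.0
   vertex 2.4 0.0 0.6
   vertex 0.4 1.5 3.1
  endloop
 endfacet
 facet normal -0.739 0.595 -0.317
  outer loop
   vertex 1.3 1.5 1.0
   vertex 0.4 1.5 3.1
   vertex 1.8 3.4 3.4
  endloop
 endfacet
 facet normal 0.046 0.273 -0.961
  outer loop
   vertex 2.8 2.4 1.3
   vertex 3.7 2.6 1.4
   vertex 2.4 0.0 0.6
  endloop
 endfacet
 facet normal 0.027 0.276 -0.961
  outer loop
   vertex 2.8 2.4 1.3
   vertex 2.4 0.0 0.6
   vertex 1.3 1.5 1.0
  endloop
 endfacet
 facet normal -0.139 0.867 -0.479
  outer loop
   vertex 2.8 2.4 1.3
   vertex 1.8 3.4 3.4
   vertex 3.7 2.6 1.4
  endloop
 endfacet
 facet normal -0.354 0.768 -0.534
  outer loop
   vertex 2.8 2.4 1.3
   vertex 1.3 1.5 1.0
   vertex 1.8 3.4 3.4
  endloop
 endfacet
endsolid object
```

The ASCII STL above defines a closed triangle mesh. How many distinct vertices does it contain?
7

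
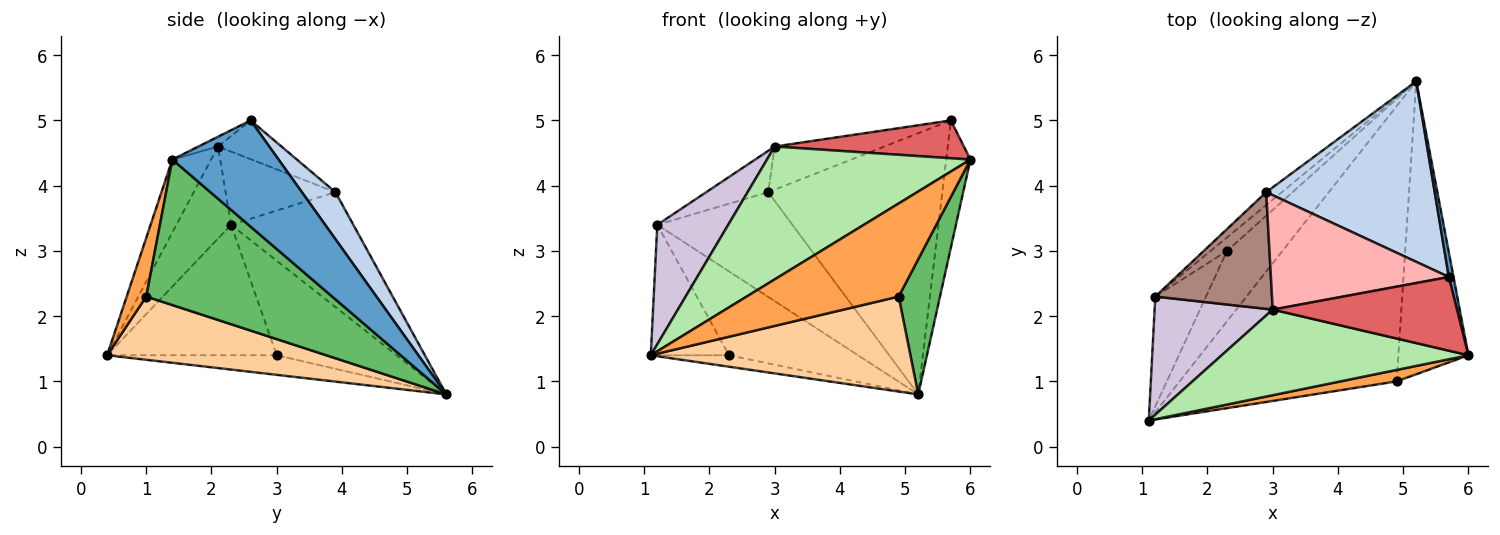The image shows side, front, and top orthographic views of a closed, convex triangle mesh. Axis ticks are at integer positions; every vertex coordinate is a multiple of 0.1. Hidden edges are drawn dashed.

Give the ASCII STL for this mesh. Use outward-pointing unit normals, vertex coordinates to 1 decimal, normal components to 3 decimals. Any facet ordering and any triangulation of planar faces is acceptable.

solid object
 facet normal 0.974 0.222 0.043
  outer loop
   vertex 5.7 2.6 5.0
   vertex 6.0 1.4 4.4
   vertex 5.2 5.6 0.8
  endloop
 endfacet
 facet normal 0.157 0.812 0.562
  outer loop
   vertex 2.9 3.9 3.9
   vertex 5.7 2.6 5.0
   vertex 5.2 5.6 0.8
  endloop
 endfacet
 facet normal 0.127 -0.985 0.121
  outer loop
   vertex 4.9 1.0 2.3
   vertex 6.0 1.4 4.4
   vertex 1.1 0.4 1.4
  endloop
 endfacet
 facet normal 0.266 -0.315 -0.911
  outer loop
   vertex 4.9 1.0 2.3
   vertex 1.1 0.4 1.4
   vertex 5.2 5.6 0.8
  endloop
 endfacet
 facet normal 0.883 -0.196 -0.425
  outer loop
   vertex 4.9 1.0 2.3
   vertex 5.2 5.6 0.8
   vertex 6.0 1.4 4.4
  endloop
 endfacet
 facet normal -0.158 -0.830 0.535
  outer loop
   vertex 3.0 2.1 4.6
   vertex 1.1 0.4 1.4
   vertex 6.0 1.4 4.4
  endloop
 endfacet
 facet normal -0.047 -0.456 0.889
  outer loop
   vertex 3.0 2.1 4.6
   vertex 6.0 1.4 4.4
   vertex 5.7 2.6 5.0
  endloop
 endfacet
 facet normal -0.200 0.345 0.917
  outer loop
   vertex 3.0 2.1 4.6
   vertex 5.7 2.6 5.0
   vertex 2.9 3.9 3.9
  endloop
 endfacet
 facet normal -0.329 0.152 -0.932
  outer loop
   vertex 2.3 3.0 1.4
   vertex 5.2 5.6 0.8
   vertex 1.1 0.4 1.4
  endloop
 endfacet
 facet normal -0.480 -0.624 0.617
  outer loop
   vertex 1.2 2.3 3.4
   vertex 1.1 0.4 1.4
   vertex 3.0 2.1 4.6
  endloop
 endfacet
 facet normal -0.509 0.287 0.811
  outer loop
   vertex 1.2 2.3 3.4
   vertex 3.0 2.1 4.6
   vertex 2.9 3.9 3.9
  endloop
 endfacet
 facet normal -0.856 0.395 -0.333
  outer loop
   vertex 1.2 2.3 3.4
   vertex 2.3 3.0 1.4
   vertex 1.1 0.4 1.4
  endloop
 endfacet
 facet normal -0.668 0.738 -0.091
  outer loop
   vertex 1.2 2.3 3.4
   vertex 2.9 3.9 3.9
   vertex 5.2 5.6 0.8
  endloop
 endfacet
 facet normal -0.676 0.727 -0.117
  outer loop
   vertex 1.2 2.3 3.4
   vertex 5.2 5.6 0.8
   vertex 2.3 3.0 1.4
  endloop
 endfacet
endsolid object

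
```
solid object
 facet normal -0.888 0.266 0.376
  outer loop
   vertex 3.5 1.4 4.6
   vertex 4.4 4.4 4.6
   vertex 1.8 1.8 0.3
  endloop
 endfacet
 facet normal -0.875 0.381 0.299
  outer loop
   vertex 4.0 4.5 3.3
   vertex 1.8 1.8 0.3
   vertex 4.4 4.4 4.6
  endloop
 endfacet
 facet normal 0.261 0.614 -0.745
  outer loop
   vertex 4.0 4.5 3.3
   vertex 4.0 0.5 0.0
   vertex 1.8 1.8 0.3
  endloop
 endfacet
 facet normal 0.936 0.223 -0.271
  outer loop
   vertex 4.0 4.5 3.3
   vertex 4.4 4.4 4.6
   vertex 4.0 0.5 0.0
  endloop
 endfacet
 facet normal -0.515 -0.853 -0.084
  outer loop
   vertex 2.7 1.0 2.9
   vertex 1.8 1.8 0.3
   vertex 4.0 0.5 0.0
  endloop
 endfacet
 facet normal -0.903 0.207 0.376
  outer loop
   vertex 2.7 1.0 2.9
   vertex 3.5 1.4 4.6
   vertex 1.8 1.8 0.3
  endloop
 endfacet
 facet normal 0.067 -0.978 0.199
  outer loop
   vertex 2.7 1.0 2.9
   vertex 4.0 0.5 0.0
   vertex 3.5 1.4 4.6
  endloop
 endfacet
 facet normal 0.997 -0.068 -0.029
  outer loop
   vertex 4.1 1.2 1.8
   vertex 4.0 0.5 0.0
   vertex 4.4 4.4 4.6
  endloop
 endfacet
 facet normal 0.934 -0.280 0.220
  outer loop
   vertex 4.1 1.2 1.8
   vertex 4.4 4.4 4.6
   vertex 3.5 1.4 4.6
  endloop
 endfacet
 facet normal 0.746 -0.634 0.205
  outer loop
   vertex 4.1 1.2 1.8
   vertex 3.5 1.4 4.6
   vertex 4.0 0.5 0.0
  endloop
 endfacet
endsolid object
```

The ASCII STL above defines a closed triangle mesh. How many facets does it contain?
10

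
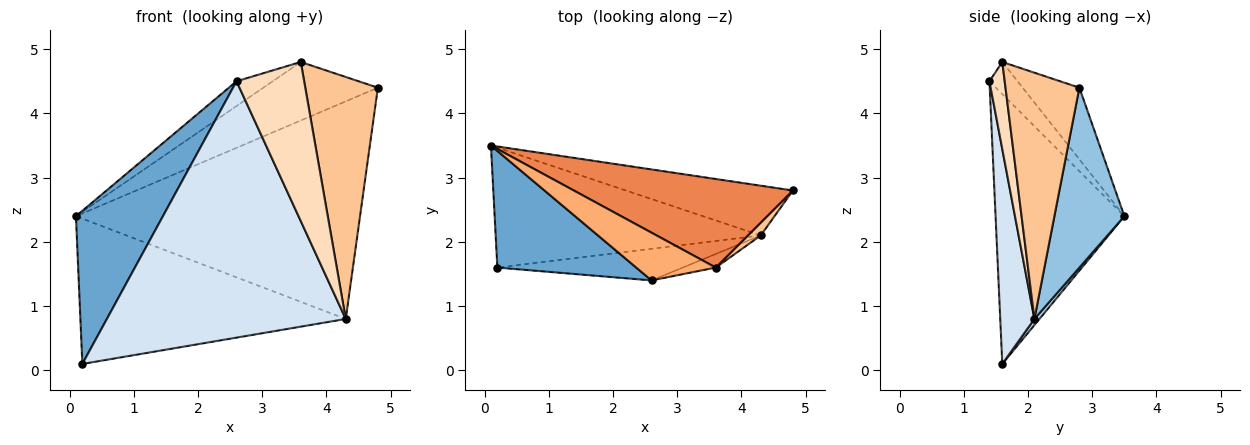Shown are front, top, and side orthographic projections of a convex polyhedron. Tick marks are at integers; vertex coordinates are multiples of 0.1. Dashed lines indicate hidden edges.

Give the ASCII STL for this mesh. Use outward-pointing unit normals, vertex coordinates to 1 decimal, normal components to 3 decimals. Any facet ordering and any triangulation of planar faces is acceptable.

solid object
 facet normal -0.762 -0.515 0.392
  outer loop
   vertex 2.6 1.4 4.5
   vertex 0.1 3.5 2.4
   vertex 0.2 1.6 0.1
  endloop
 endfacet
 facet normal 0.233 0.948 -0.217
  outer loop
   vertex 4.3 2.1 0.8
   vertex 0.1 3.5 2.4
   vertex 4.8 2.8 4.4
  endloop
 endfacet
 facet normal 0.015 0.771 -0.636
  outer loop
   vertex 4.3 2.1 0.8
   vertex 0.2 1.6 0.1
   vertex 0.1 3.5 2.4
  endloop
 endfacet
 facet normal 0.141 -0.983 -0.121
  outer loop
   vertex 4.3 2.1 0.8
   vertex 2.6 1.4 4.5
   vertex 0.2 1.6 0.1
  endloop
 endfacet
 facet normal -0.263 0.532 0.805
  outer loop
   vertex 3.6 1.6 4.8
   vertex 4.8 2.8 4.4
   vertex 0.1 3.5 2.4
  endloop
 endfacet
 facet normal -0.337 0.434 0.835
  outer loop
   vertex 3.6 1.6 4.8
   vertex 0.1 3.5 2.4
   vertex 2.6 1.4 4.5
  endloop
 endfacet
 facet normal 0.713 -0.700 0.037
  outer loop
   vertex 3.6 1.6 4.8
   vertex 4.3 2.1 0.8
   vertex 4.8 2.8 4.4
  endloop
 endfacet
 facet normal 0.219 -0.972 -0.083
  outer loop
   vertex 3.6 1.6 4.8
   vertex 2.6 1.4 4.5
   vertex 4.3 2.1 0.8
  endloop
 endfacet
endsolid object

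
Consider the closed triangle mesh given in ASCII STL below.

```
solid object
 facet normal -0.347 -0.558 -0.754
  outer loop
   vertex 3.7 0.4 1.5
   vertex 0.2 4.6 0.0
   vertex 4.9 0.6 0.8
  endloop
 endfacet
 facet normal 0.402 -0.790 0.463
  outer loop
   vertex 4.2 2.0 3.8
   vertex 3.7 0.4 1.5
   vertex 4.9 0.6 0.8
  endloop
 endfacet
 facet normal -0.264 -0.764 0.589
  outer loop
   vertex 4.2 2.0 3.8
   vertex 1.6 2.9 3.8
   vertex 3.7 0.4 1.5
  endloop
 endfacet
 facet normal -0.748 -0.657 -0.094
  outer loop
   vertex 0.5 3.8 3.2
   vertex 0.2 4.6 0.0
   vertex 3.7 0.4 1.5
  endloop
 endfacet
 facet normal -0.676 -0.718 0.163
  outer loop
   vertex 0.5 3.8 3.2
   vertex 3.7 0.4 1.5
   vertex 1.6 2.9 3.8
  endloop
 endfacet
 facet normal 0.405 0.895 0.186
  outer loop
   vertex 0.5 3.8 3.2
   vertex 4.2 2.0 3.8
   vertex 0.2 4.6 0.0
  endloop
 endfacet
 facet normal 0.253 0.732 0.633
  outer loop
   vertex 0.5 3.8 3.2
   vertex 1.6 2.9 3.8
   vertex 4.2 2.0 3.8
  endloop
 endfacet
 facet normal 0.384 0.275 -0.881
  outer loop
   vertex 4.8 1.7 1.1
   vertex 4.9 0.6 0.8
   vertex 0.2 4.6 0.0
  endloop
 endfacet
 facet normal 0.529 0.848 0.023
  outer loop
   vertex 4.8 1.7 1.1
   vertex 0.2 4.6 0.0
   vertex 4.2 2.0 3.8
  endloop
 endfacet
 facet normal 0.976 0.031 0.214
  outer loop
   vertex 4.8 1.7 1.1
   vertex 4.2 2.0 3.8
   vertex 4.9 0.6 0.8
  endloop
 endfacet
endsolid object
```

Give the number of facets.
10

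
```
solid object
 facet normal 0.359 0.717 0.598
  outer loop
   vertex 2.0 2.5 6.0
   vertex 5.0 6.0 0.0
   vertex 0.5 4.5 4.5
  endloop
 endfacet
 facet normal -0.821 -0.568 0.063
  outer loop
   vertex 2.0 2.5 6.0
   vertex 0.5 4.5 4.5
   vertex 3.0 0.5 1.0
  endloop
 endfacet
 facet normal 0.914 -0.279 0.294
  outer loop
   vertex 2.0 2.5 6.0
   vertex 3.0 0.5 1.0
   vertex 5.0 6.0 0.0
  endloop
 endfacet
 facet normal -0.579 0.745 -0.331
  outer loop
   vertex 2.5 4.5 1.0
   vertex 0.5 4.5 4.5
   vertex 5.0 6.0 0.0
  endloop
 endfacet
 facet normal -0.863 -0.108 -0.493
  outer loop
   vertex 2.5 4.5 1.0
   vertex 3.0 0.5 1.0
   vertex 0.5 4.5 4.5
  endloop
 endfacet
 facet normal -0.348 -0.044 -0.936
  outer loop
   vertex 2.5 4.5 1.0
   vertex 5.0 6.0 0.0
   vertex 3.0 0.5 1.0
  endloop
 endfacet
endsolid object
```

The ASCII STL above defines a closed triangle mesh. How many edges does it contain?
9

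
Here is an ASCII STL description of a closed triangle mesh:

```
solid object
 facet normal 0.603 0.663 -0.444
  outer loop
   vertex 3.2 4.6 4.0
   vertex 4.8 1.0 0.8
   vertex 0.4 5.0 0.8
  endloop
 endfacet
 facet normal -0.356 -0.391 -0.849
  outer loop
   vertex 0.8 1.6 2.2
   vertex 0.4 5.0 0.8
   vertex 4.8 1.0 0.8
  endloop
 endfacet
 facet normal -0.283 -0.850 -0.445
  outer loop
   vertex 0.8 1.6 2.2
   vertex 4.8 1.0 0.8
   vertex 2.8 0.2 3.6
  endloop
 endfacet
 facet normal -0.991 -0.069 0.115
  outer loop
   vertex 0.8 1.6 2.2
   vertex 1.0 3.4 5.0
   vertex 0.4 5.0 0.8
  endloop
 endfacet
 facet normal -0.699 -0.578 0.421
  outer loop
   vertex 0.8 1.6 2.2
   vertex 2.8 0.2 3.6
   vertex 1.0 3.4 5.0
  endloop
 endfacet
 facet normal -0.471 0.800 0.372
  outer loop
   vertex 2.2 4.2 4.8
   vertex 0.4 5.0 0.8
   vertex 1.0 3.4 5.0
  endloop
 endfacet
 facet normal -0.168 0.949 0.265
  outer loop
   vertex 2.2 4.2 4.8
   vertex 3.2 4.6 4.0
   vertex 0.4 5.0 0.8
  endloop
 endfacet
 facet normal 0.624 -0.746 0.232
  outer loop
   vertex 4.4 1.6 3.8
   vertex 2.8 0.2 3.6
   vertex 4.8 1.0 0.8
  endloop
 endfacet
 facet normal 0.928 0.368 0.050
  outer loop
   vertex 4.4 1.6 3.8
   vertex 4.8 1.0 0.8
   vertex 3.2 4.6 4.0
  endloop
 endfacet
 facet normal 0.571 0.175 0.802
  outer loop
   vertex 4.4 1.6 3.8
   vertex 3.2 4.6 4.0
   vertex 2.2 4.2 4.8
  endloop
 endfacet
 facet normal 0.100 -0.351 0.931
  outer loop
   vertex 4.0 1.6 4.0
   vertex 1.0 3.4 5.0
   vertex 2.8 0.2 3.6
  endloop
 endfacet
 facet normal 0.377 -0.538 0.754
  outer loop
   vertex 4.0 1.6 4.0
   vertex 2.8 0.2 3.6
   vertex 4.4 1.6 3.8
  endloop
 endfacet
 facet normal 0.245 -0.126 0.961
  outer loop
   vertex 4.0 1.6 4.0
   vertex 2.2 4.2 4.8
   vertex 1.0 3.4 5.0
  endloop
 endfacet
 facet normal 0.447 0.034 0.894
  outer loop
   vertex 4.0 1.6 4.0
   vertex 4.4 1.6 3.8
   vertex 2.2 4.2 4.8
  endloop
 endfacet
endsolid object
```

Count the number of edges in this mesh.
21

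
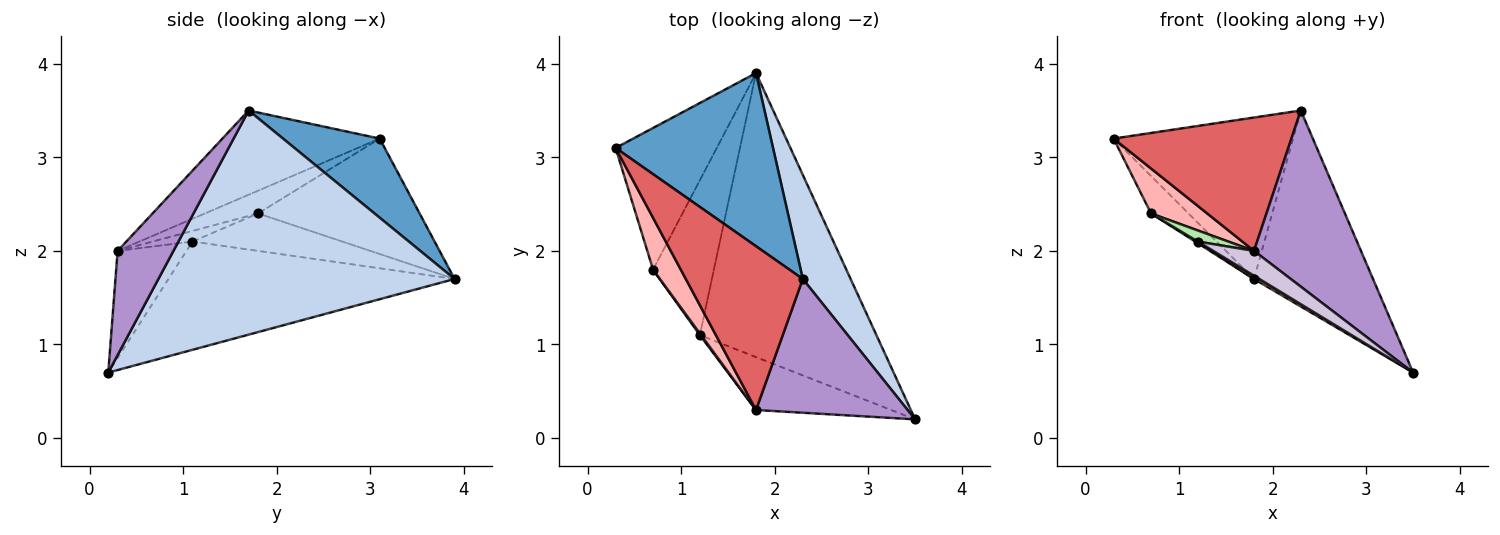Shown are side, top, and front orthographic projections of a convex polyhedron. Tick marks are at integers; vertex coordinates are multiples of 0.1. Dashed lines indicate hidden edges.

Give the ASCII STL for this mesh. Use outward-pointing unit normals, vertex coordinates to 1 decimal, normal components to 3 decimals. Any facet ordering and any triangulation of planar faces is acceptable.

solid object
 facet normal 0.345 0.640 0.686
  outer loop
   vertex 2.3 1.7 3.5
   vertex 1.8 3.9 1.7
   vertex 0.3 3.1 3.2
  endloop
 endfacet
 facet normal 0.910 0.366 0.194
  outer loop
   vertex 2.3 1.7 3.5
   vertex 3.5 0.2 0.7
   vertex 1.8 3.9 1.7
  endloop
 endfacet
 facet normal -0.741 0.172 -0.649
  outer loop
   vertex 0.7 1.8 2.4
   vertex 0.3 3.1 3.2
   vertex 1.8 3.9 1.7
  endloop
 endfacet
 facet normal -0.523 -0.010 -0.852
  outer loop
   vertex 1.2 1.1 2.1
   vertex 1.8 3.9 1.7
   vertex 3.5 0.2 0.7
  endloop
 endfacet
 facet normal -0.524 -0.009 -0.852
  outer loop
   vertex 1.2 1.1 2.1
   vertex 0.7 1.8 2.4
   vertex 1.8 3.9 1.7
  endloop
 endfacet
 facet normal -0.791 -0.605 0.093
  outer loop
   vertex 1.8 0.3 2.0
   vertex 0.7 1.8 2.4
   vertex 1.2 1.1 2.1
  endloop
 endfacet
 facet normal -0.487 -0.551 0.677
  outer loop
   vertex 1.8 0.3 2.0
   vertex 2.3 1.7 3.5
   vertex 0.3 3.1 3.2
  endloop
 endfacet
 facet normal -0.526 -0.557 0.642
  outer loop
   vertex 1.8 0.3 2.0
   vertex 0.3 3.1 3.2
   vertex 0.7 1.8 2.4
  endloop
 endfacet
 facet normal 0.384 -0.735 0.558
  outer loop
   vertex 1.8 0.3 2.0
   vertex 3.5 0.2 0.7
   vertex 2.3 1.7 3.5
  endloop
 endfacet
 facet normal -0.583 -0.345 -0.736
  outer loop
   vertex 1.8 0.3 2.0
   vertex 1.2 1.1 2.1
   vertex 3.5 0.2 0.7
  endloop
 endfacet
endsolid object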